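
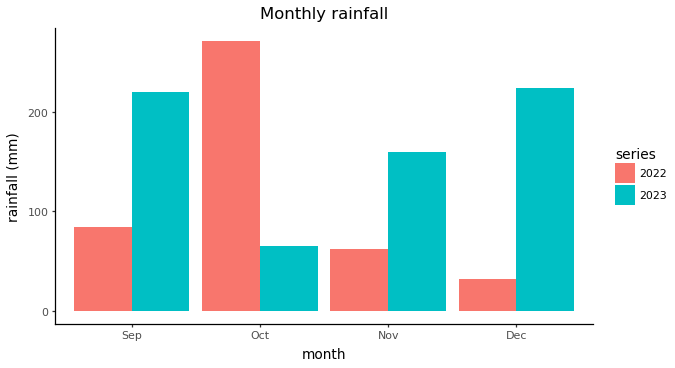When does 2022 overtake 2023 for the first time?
Oct

Sep: 2022 ≈ 75 vs 2023 ≈ 225 (not yet); Oct: 2022 ≈ 275 vs 2023 ≈ 75 (first crossover).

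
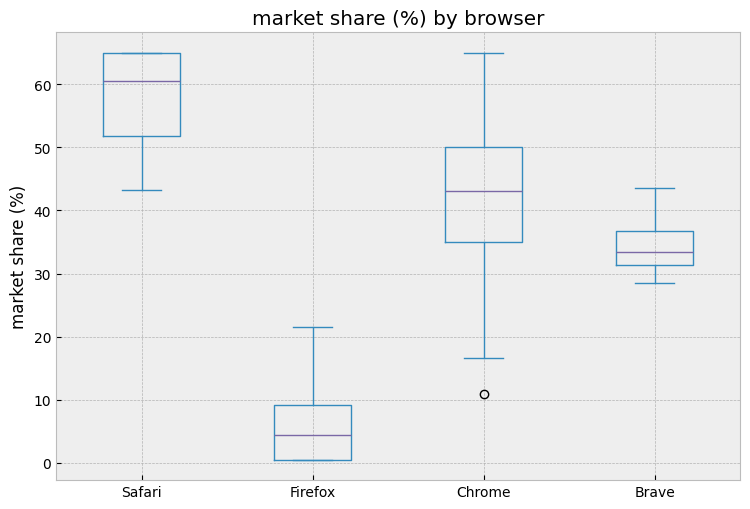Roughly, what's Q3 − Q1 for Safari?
≈ 15

Q3 ≈ 65, Q1 ≈ 50; IQR ≈ 15.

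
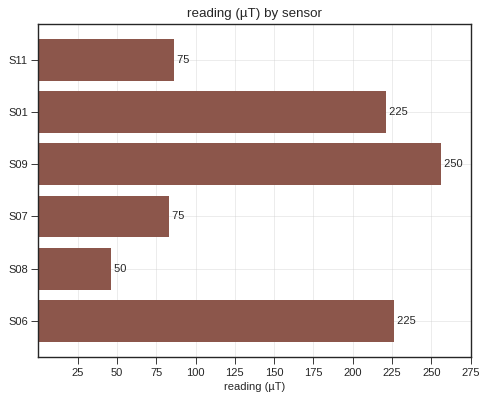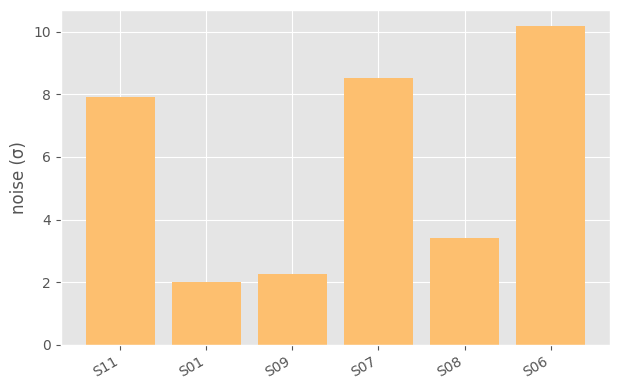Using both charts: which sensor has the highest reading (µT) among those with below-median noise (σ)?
S09

Chart 2 median noise (σ) ≈ 6; below-median sensors: S01, S09, S08. Among those, S09 has the highest reading (µT) (≈ 250).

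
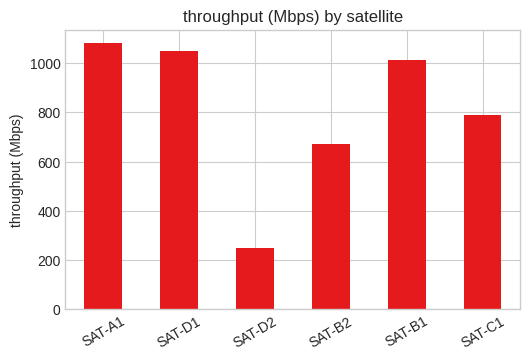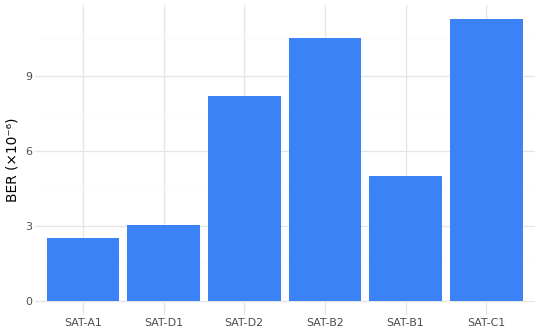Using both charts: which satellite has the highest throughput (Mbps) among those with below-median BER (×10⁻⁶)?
Chart 2 median BER (×10⁻⁶) ≈ 6; below-median satellites: SAT-A1, SAT-D1, SAT-B1. Among those, SAT-A1 has the highest throughput (Mbps) (≈ 1100).

SAT-A1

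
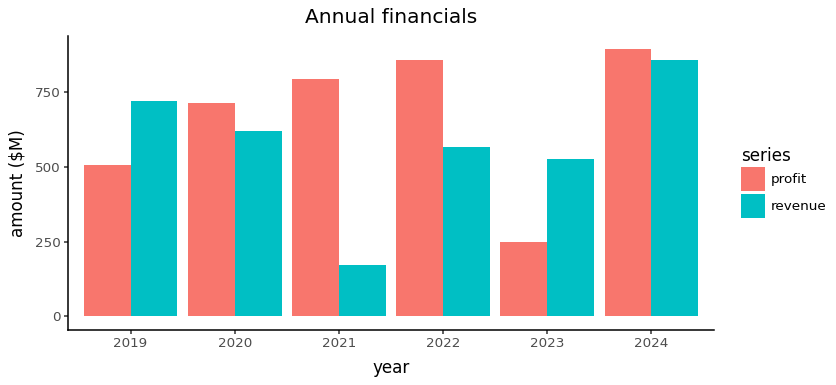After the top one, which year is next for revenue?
Top 3 for revenue: 2024 ≈ 900, 2019 ≈ 700, 2020 ≈ 600.

2019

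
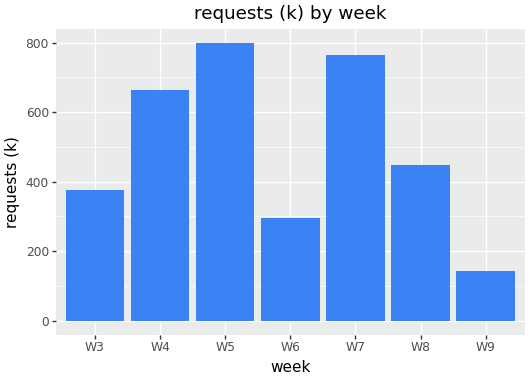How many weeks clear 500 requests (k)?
3

Above 500: W4, W5, W7.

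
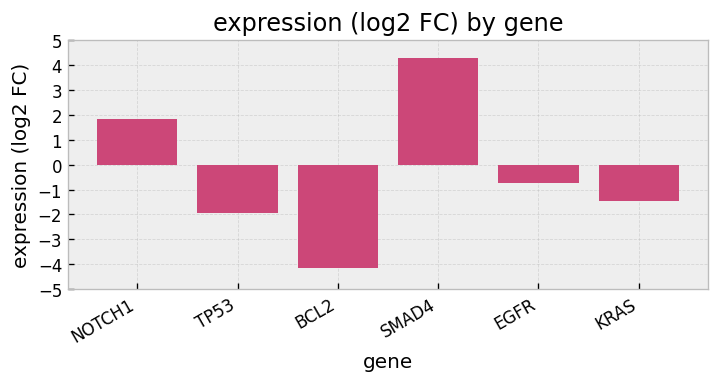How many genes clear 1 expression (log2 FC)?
Above 1: NOTCH1, SMAD4.

2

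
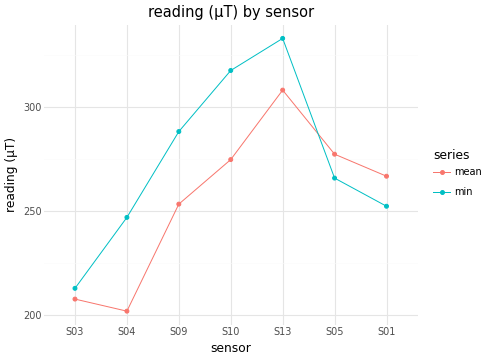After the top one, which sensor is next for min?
S10

Top 3 for min: S13 ≈ 340, S10 ≈ 320, S09 ≈ 280.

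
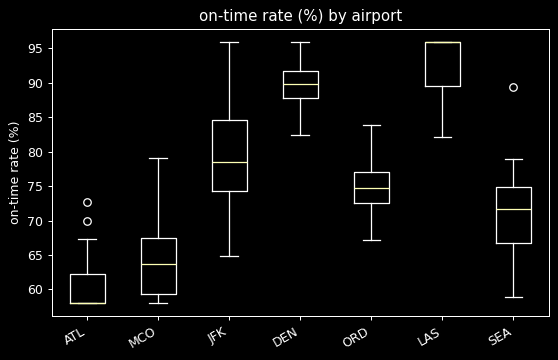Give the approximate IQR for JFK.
Q3 ≈ 85, Q1 ≈ 75; IQR ≈ 10.

≈ 10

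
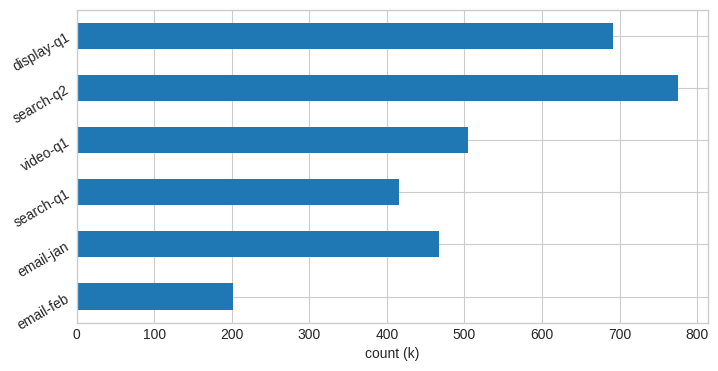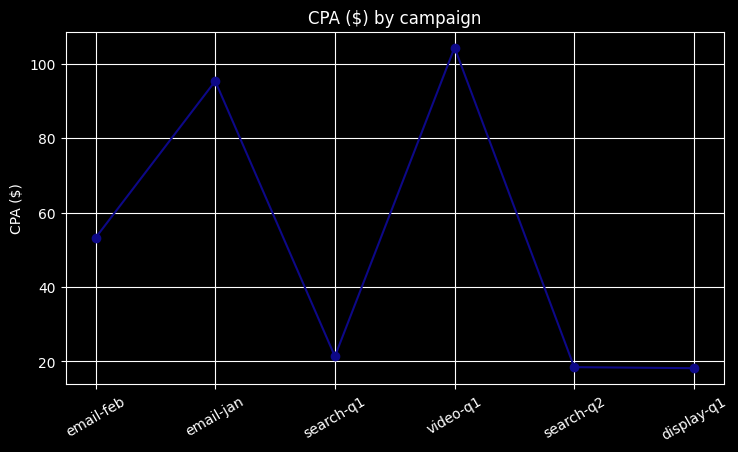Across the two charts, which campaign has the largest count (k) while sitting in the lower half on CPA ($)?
search-q2

Chart 2 median CPA ($) ≈ 40; below-median campaigns: search-q1, search-q2, display-q1. Among those, search-q2 has the highest count (k) (≈ 800).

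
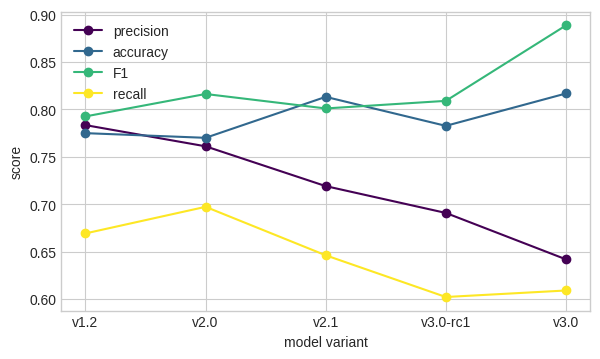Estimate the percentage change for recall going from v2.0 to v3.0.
v2.0 ≈ 0.70, v3.0 ≈ 0.60; (0.60 − 0.70) / 0.70 ≈ -14.3%.

≈ -14.3%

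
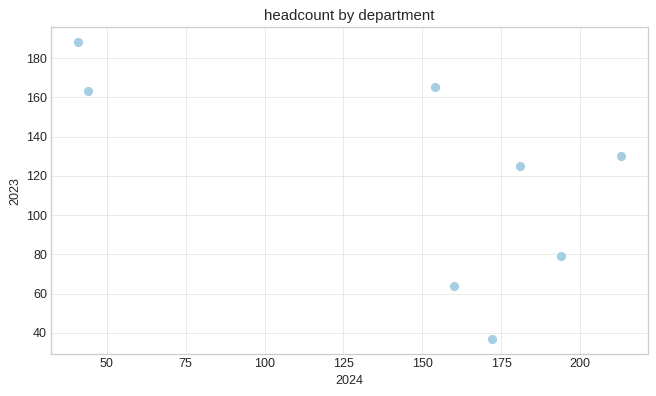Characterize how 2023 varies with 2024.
negative, moderate

Points are negatively correlated; moderate (|r| ≈ 0.6).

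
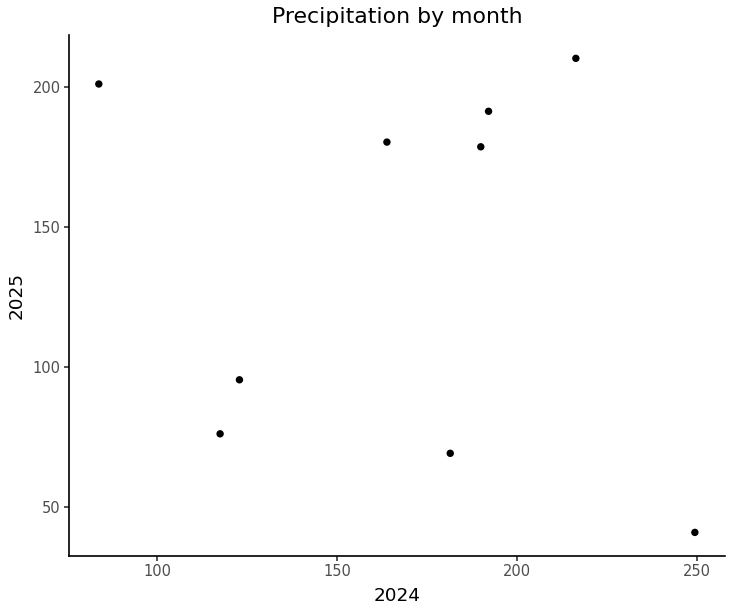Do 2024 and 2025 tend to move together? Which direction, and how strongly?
no clear correlation

Points are roughly uncorrelated; weak (|r| ≈ 0.1).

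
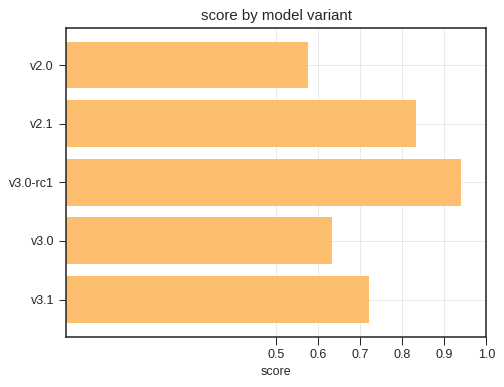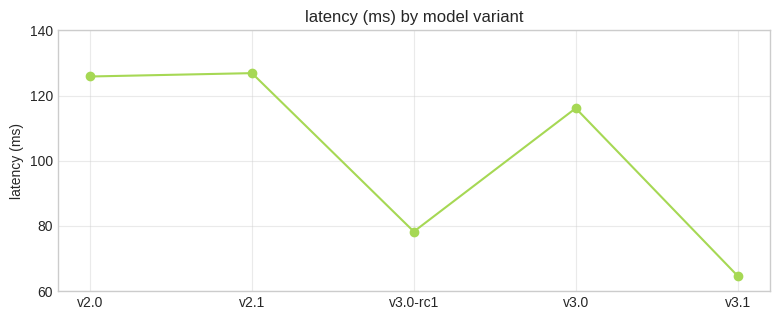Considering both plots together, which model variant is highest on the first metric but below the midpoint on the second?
v3.0-rc1

Chart 2 median latency (ms) ≈ 120; below-median model variants: v3.0-rc1, v3.1. Among those, v3.0-rc1 has the highest score (≈ 0.9).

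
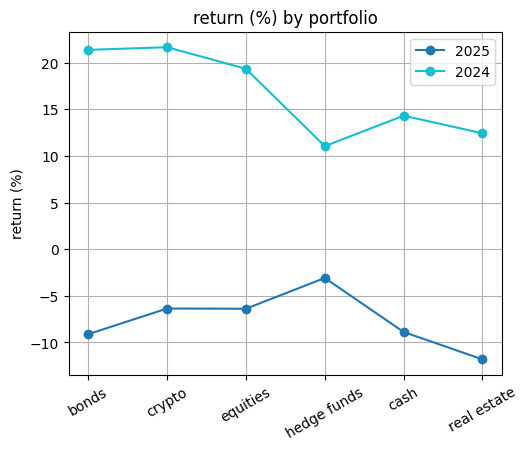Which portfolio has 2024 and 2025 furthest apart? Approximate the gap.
bonds: 2024 ≈ 20, 2025 ≈ -10 → gap ≈ 30. Next-largest (crypto) is only ≈ 25.

bonds, ≈ 30 %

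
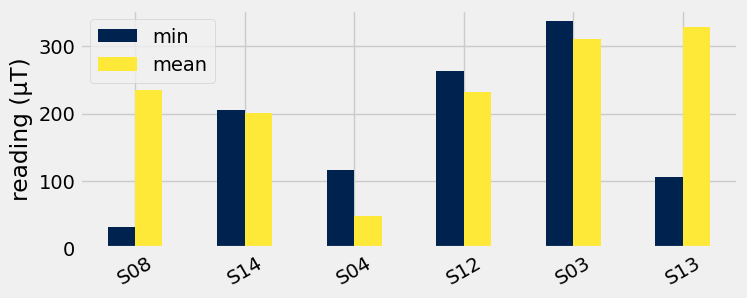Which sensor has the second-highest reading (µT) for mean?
Top 3 for mean: S13 ≈ 350, S03 ≈ 300, S08 ≈ 250.

S03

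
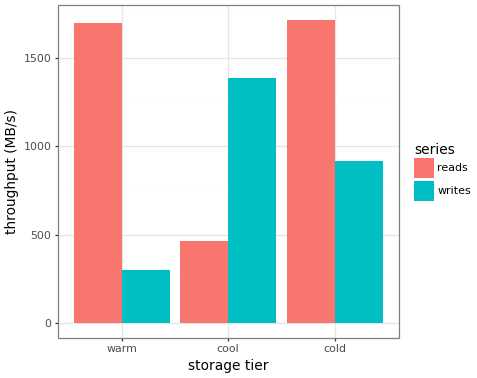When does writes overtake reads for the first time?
warm: writes ≈ 400 vs reads ≈ 1600 (not yet); cool: writes ≈ 1400 vs reads ≈ 400 (first crossover).

cool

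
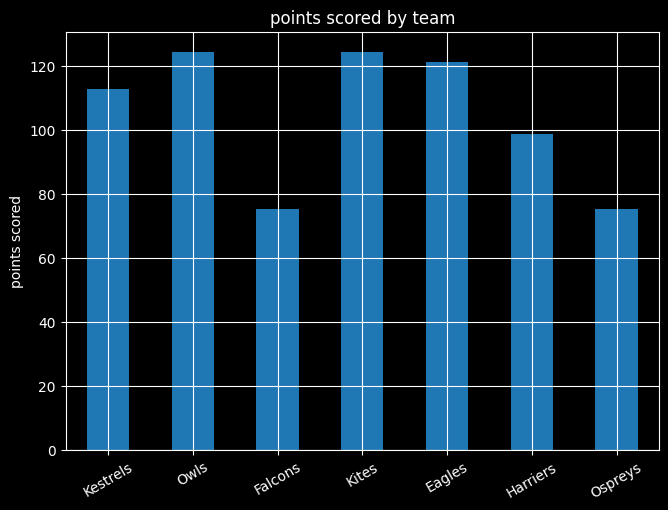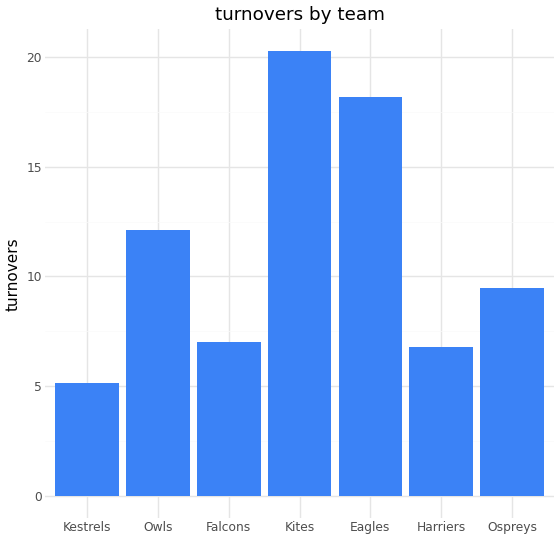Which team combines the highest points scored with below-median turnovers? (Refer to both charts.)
Kestrels

Chart 2 median turnovers ≈ 10; below-median teams: Kestrels, Falcons, Harriers. Among those, Kestrels has the highest points scored (≈ 120).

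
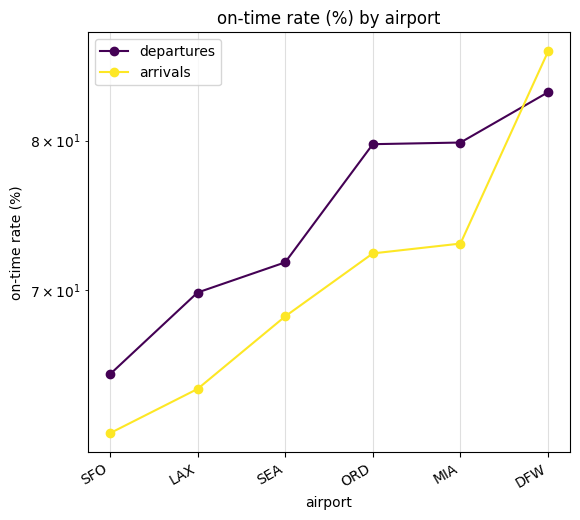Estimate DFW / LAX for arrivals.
≈ 1.31×

DFW ≈ 85, LAX ≈ 65; 85/65 ≈ 1.31.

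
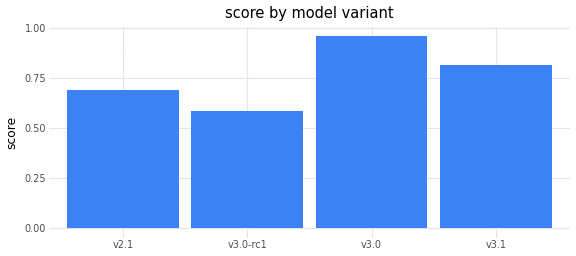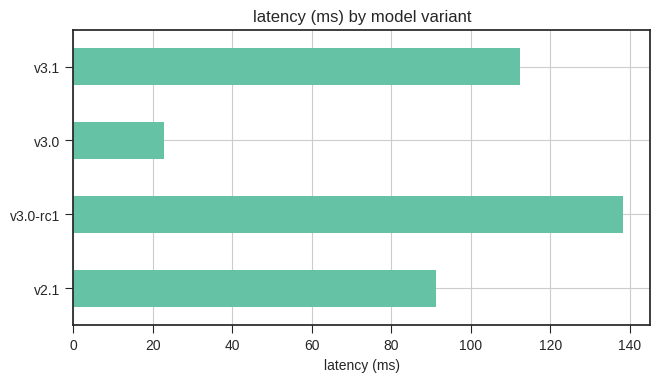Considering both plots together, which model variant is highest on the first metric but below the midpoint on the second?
Chart 2 median latency (ms) ≈ 100; below-median model variants: v2.1, v3.0. Among those, v3.0 has the highest score (≈ 1).

v3.0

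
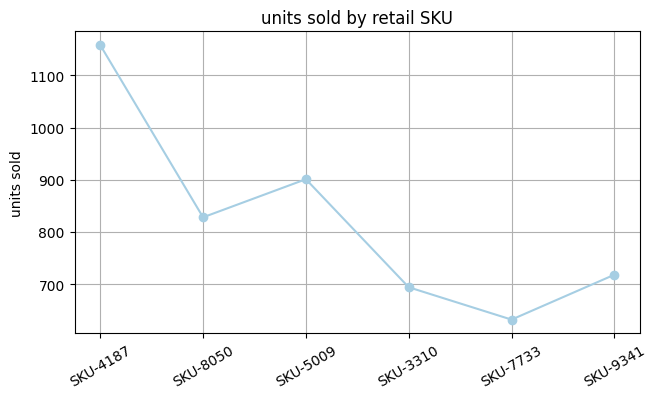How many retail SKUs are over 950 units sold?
1

Above 950: SKU-4187.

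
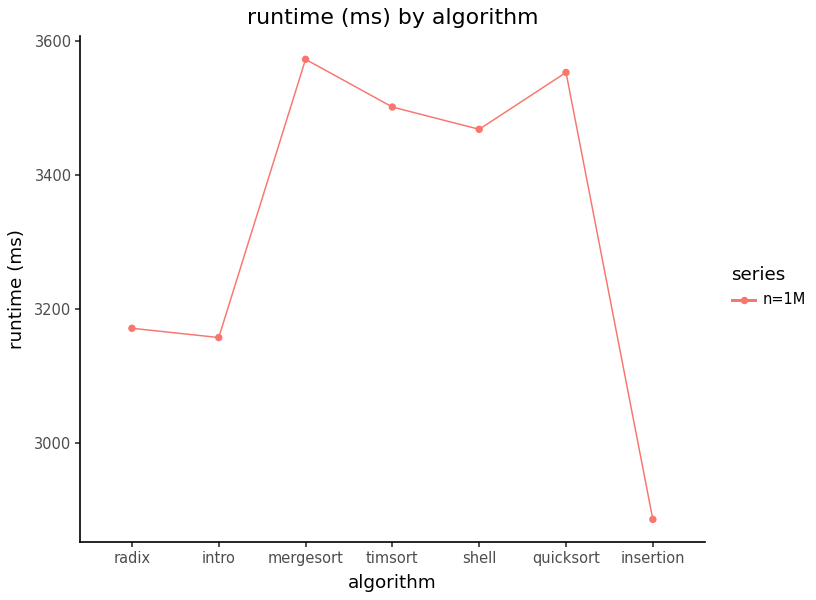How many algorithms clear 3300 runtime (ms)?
Above 3300: mergesort, timsort, shell, quicksort.

4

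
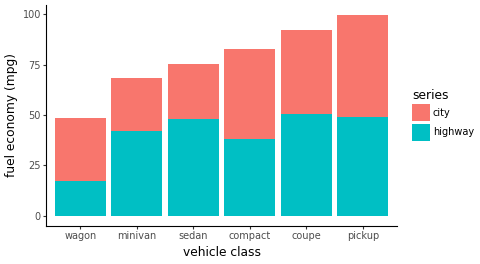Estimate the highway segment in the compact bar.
≈ 40

highway top ≈ 40, bottom ≈ 0; segment ≈ 40.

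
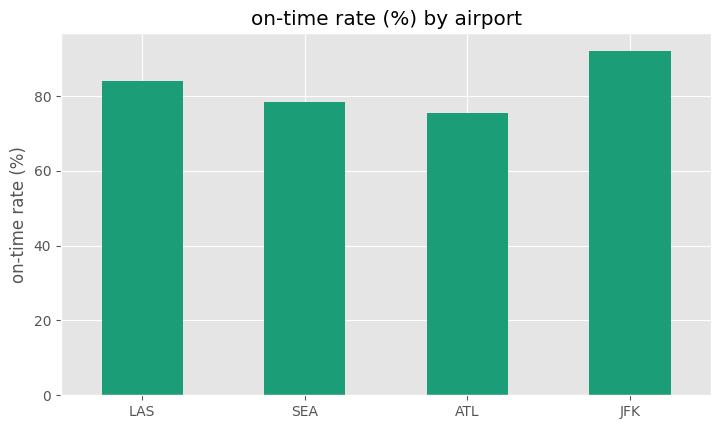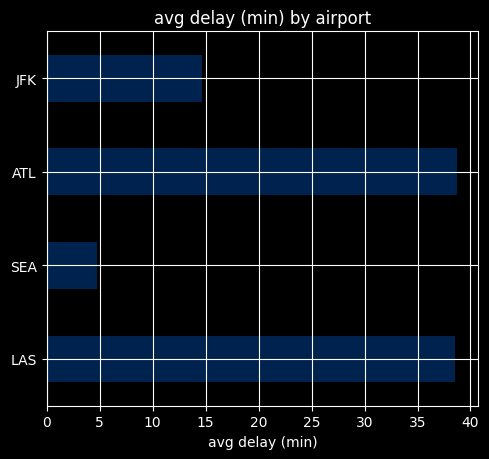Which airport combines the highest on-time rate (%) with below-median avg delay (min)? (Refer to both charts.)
JFK

Chart 2 median avg delay (min) ≈ 25; below-median airports: SEA, JFK. Among those, JFK has the highest on-time rate (%) (≈ 90).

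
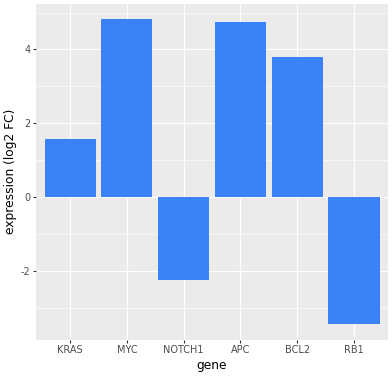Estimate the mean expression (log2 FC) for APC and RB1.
≈ 1

(5 + -3) / 2 ≈ 1.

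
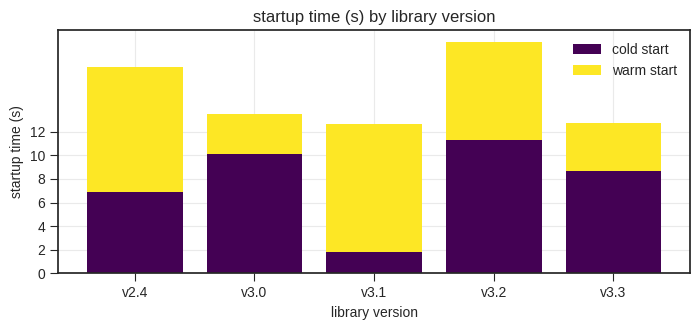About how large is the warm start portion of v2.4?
warm start top ≈ 18, bottom ≈ 6; segment ≈ 12.

≈ 12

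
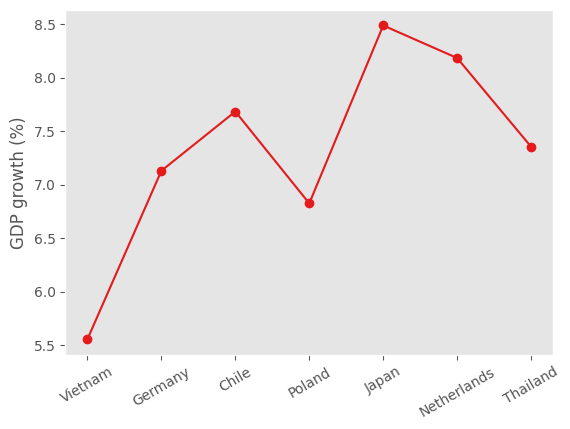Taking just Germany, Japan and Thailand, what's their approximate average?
≈ 7.67

(7.0 + 8.5 + 7.5) / 3 ≈ 7.67.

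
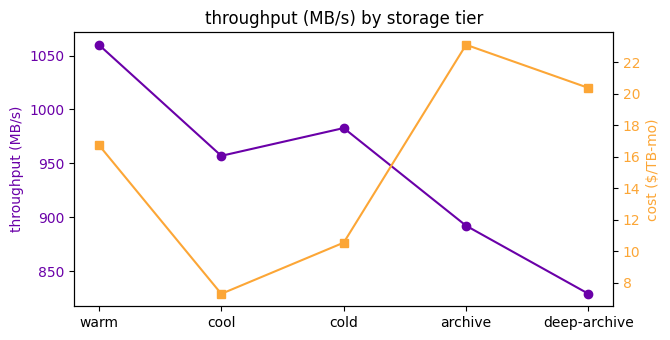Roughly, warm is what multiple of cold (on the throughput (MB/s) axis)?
≈ 1.08×

warm ≈ 1060, cold ≈ 980; 1060/980 ≈ 1.08.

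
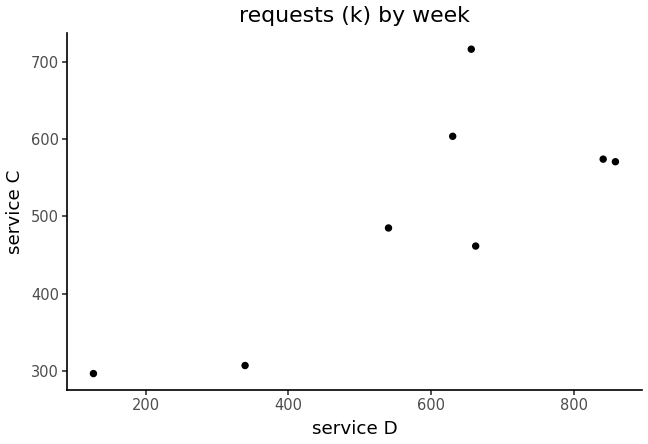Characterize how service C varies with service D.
positive, strong

Points are positively correlated; strong (|r| ≈ 0.8).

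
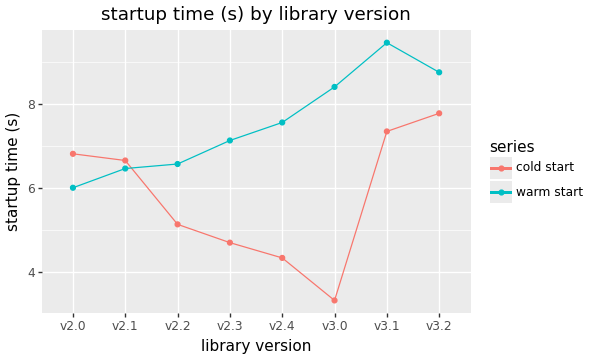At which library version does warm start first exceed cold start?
v2.2

v2.1: warm start ≈ 6 vs cold start ≈ 7 (not yet); v2.2: warm start ≈ 7 vs cold start ≈ 5 (first crossover).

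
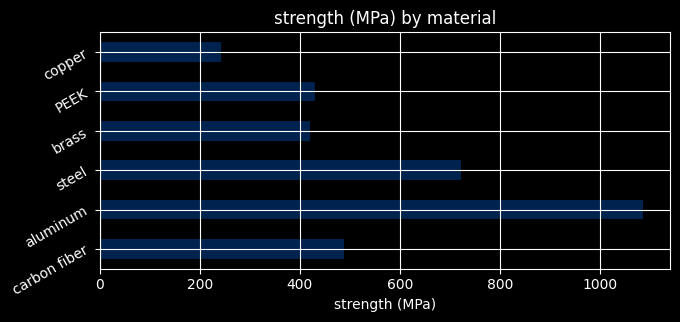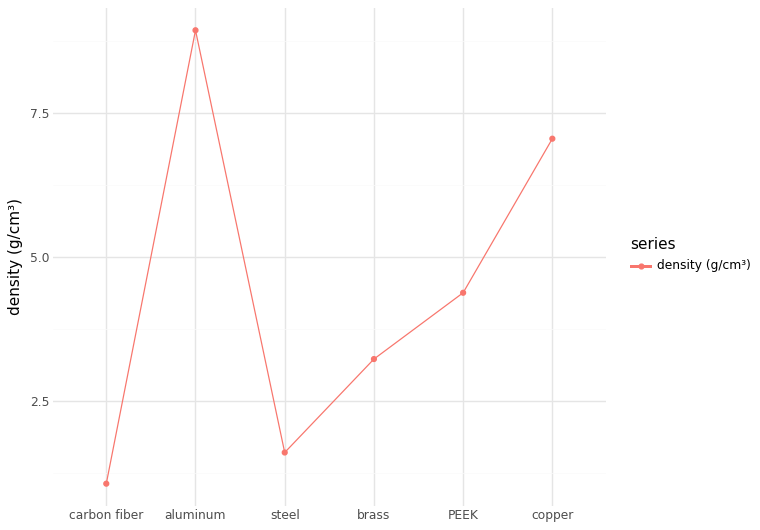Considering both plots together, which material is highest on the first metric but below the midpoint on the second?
steel

Chart 2 median density (g/cm³) ≈ 4; below-median materials: carbon fiber, steel, brass. Among those, steel has the highest strength (MPa) (≈ 700).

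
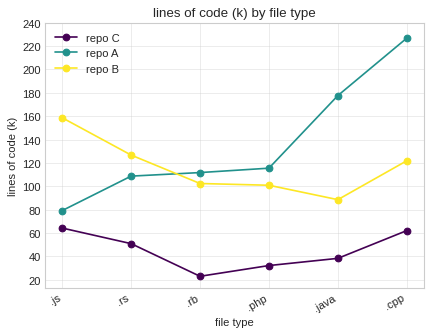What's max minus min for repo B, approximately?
Max .js ≈ 160, min .java ≈ 80; range ≈ 80.

≈ 80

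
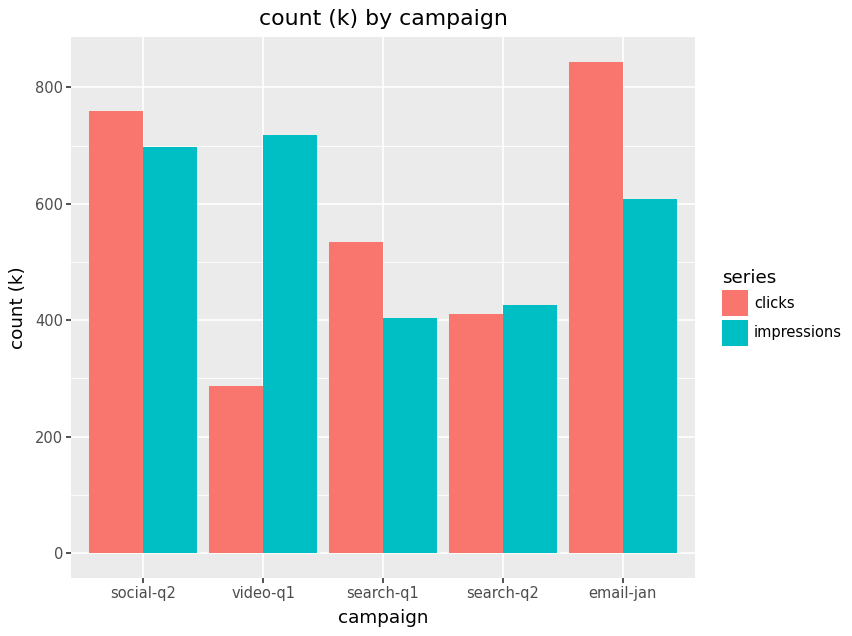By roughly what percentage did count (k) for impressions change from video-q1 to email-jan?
video-q1 ≈ 700, email-jan ≈ 600; (600 − 700) / 700 ≈ -14.3%.

≈ -14.3%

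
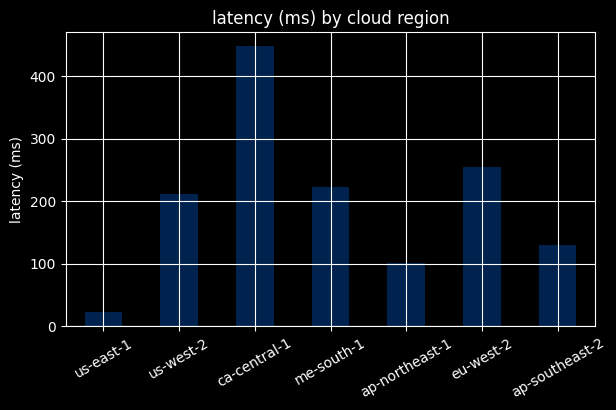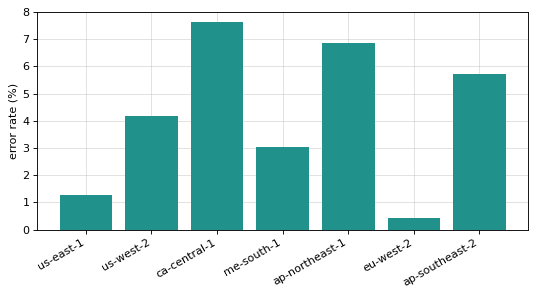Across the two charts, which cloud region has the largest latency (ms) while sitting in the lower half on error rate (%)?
eu-west-2

Chart 2 median error rate (%) ≈ 4; below-median cloud regions: us-east-1, me-south-1, eu-west-2. Among those, eu-west-2 has the highest latency (ms) (≈ 250).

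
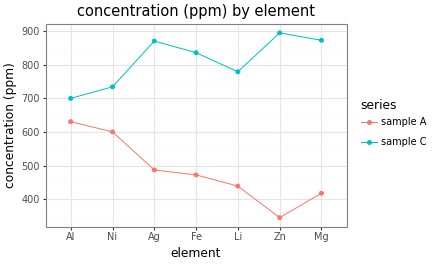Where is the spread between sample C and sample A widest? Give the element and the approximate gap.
Zn: sample C ≈ 900, sample A ≈ 350 → gap ≈ 550. Next-largest (Mg) is only ≈ 450.

Zn, ≈ 550 ppm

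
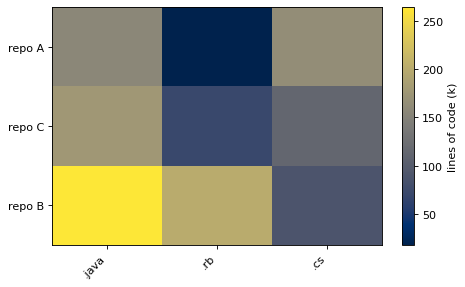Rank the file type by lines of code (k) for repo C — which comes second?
.cs

Top 3 for repo C: .java ≈ 175, .cs ≈ 125, .rb ≈ 75.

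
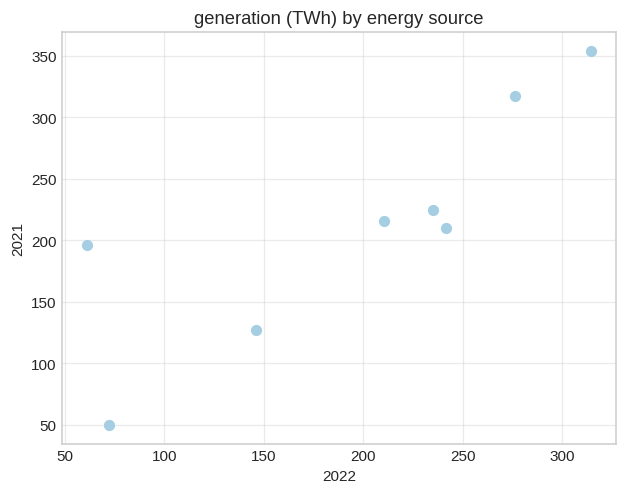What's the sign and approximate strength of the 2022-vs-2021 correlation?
Points are positively correlated; strong (|r| ≈ 0.8).

positive, strong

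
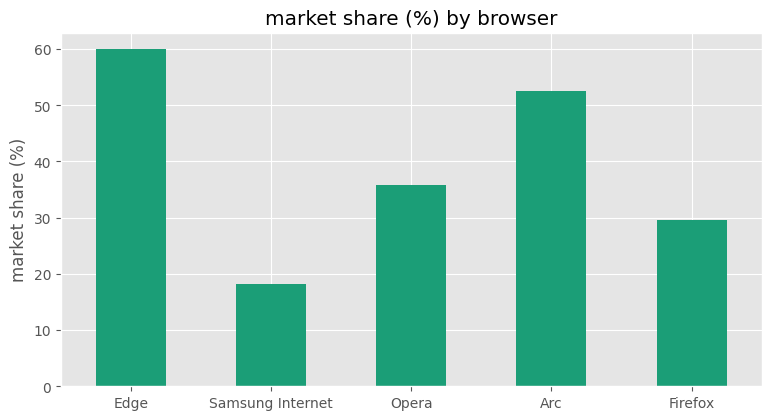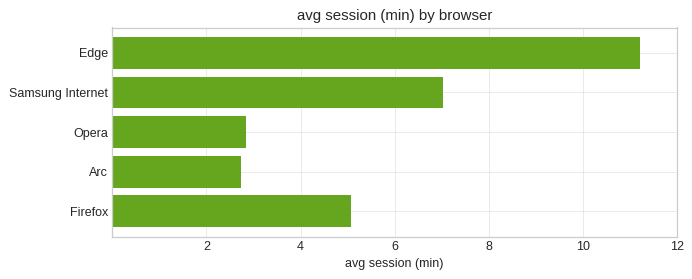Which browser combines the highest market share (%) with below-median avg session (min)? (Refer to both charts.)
Arc

Chart 2 median avg session (min) ≈ 6; below-median browsers: Opera, Arc. Among those, Arc has the highest market share (%) (≈ 50).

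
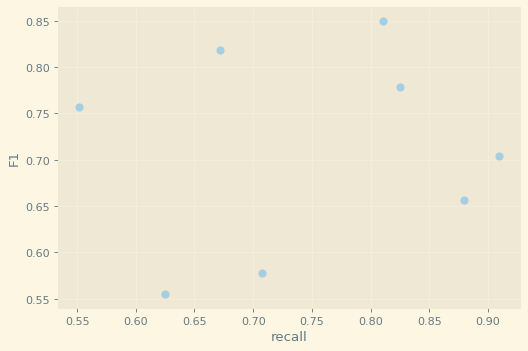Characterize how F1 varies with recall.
no clear correlation

Points are roughly uncorrelated; weak (|r| ≈ 0.1).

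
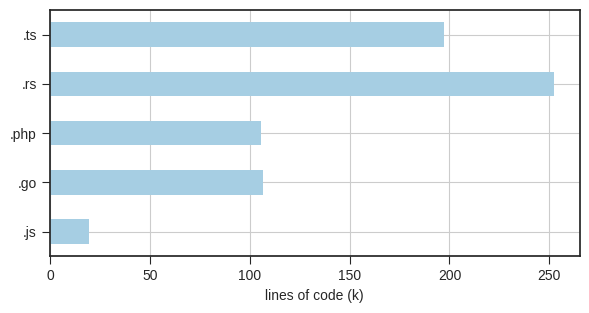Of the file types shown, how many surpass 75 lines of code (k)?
4

Above 75: .go, .php, .rs, .ts.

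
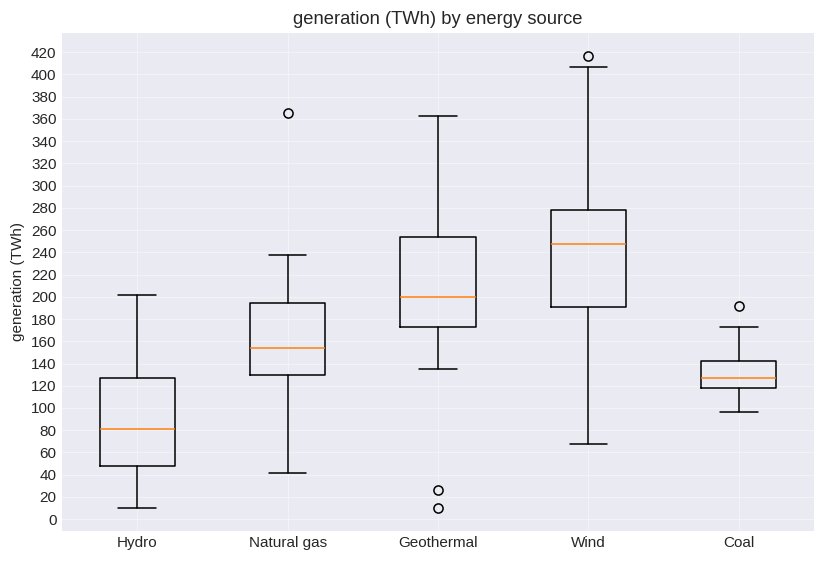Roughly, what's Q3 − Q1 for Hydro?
≈ 80

Q3 ≈ 120, Q1 ≈ 40; IQR ≈ 80.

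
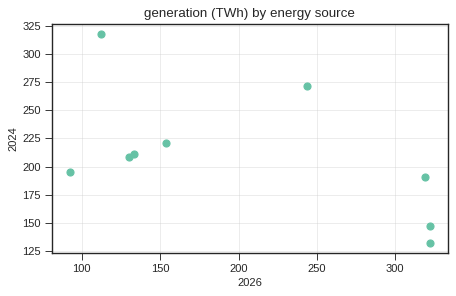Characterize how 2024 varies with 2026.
negative, moderate

Points are negatively correlated; moderate (|r| ≈ 0.6).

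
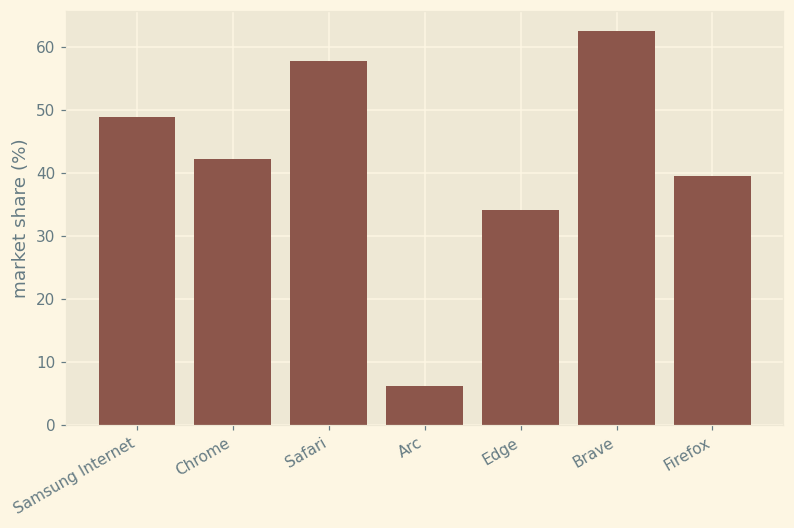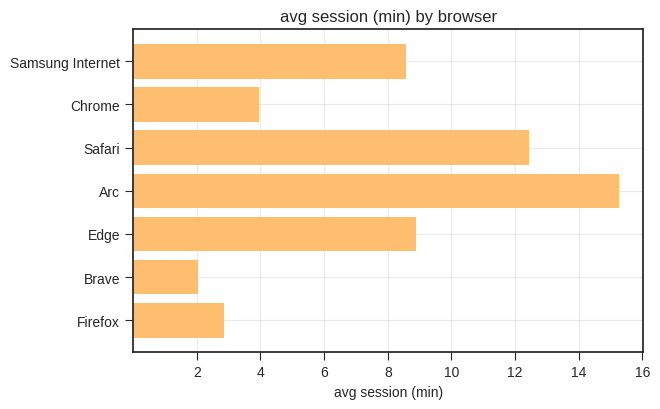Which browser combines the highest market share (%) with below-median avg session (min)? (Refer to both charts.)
Chart 2 median avg session (min) ≈ 8; below-median browsers: Chrome, Brave, Firefox. Among those, Brave has the highest market share (%) (≈ 60).

Brave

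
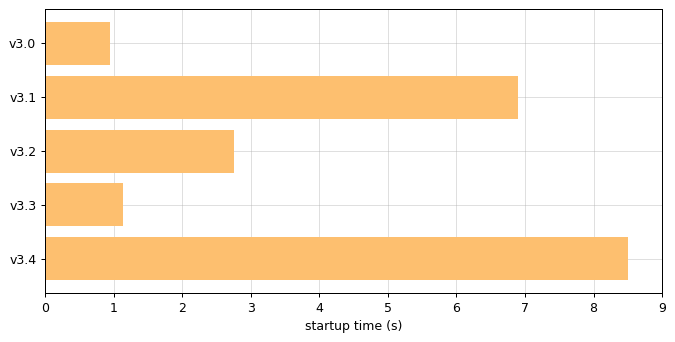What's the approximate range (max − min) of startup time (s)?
Max v3.4 ≈ 9, min v3.0 ≈ 1; range ≈ 8.

≈ 8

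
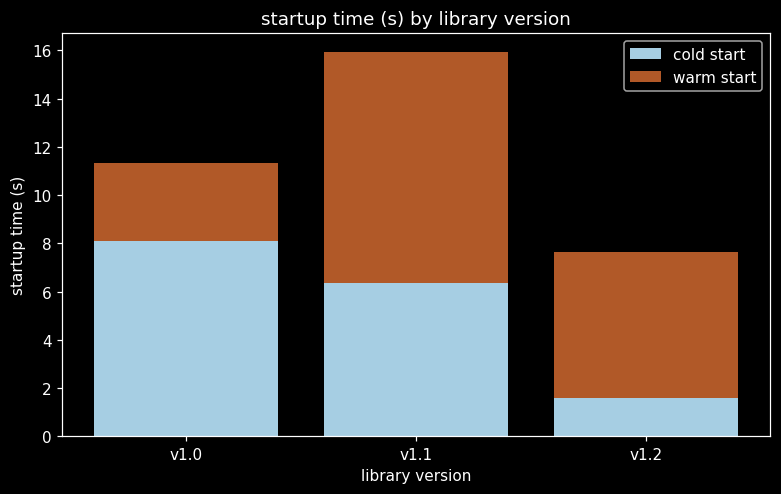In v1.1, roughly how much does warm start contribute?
≈ 10

warm start top ≈ 16, bottom ≈ 6; segment ≈ 10.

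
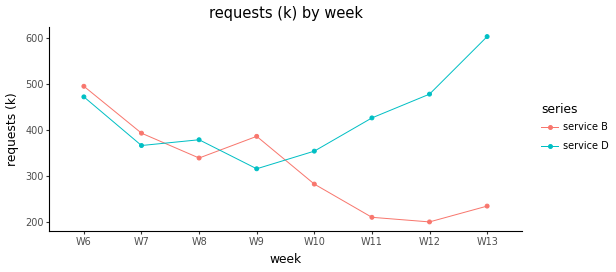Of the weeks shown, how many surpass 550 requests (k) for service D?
Above 550: W13.

1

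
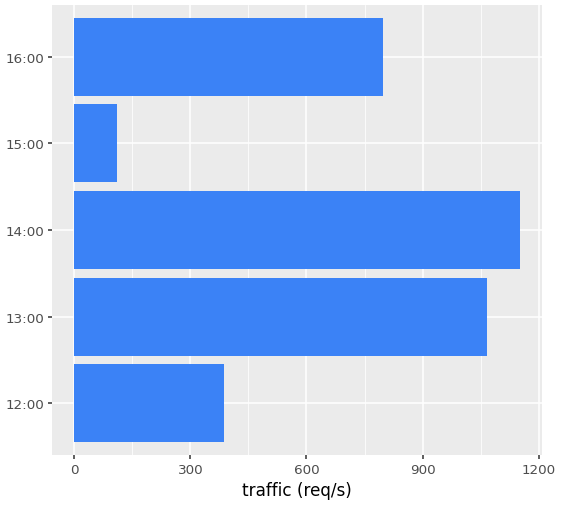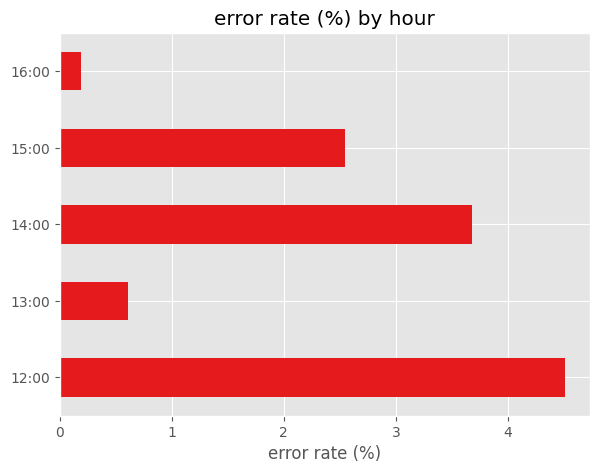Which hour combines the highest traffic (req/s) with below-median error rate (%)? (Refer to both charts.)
Chart 2 median error rate (%) ≈ 2.5; below-median hours: 13:00, 16:00. Among those, 13:00 has the highest traffic (req/s) (≈ 1000).

13:00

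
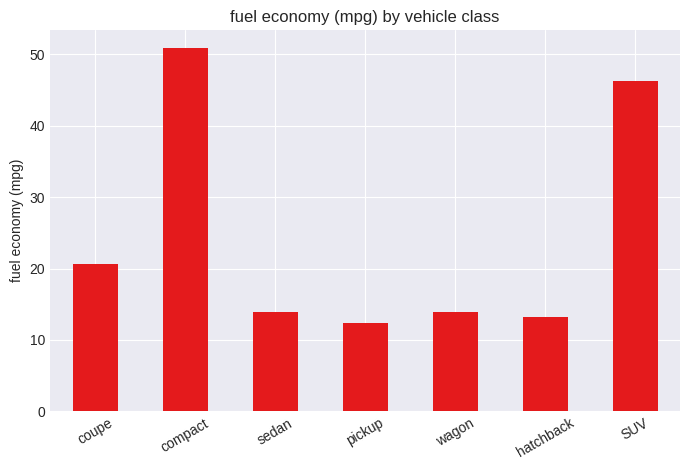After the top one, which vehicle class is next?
Top 3: compact ≈ 50, SUV ≈ 45, coupe ≈ 20.

SUV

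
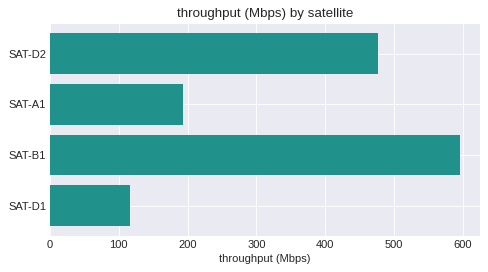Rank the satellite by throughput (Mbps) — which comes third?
SAT-A1

Top 4: SAT-B1 ≈ 600, SAT-D2 ≈ 500, SAT-A1 ≈ 200, SAT-D1 ≈ 100.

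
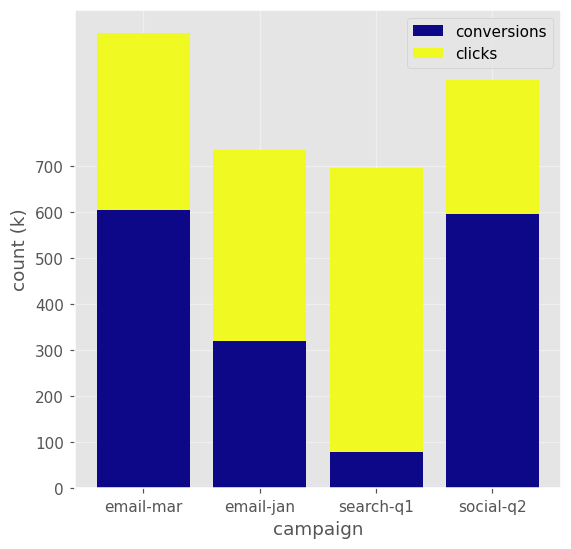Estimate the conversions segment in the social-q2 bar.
conversions top ≈ 600, bottom ≈ 0; segment ≈ 600.

≈ 600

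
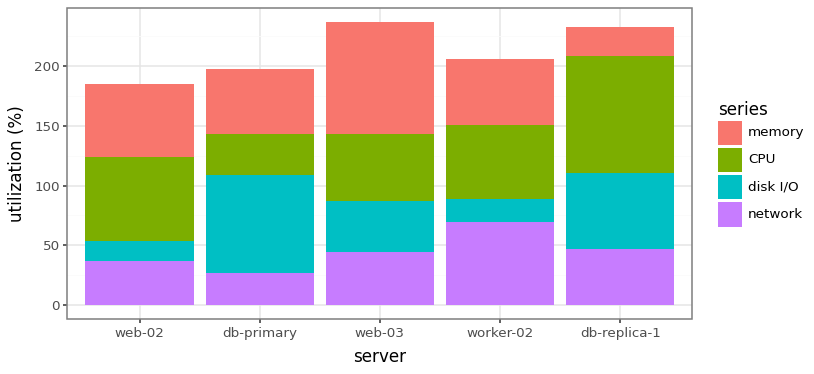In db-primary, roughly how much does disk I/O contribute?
disk I/O top ≈ 100, bottom ≈ 20; segment ≈ 80.

≈ 80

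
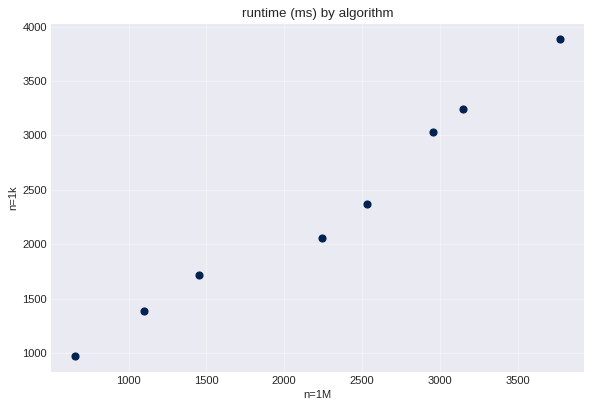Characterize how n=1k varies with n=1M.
positive, strong

Points are positively correlated; strong (|r| ≈ 1.0).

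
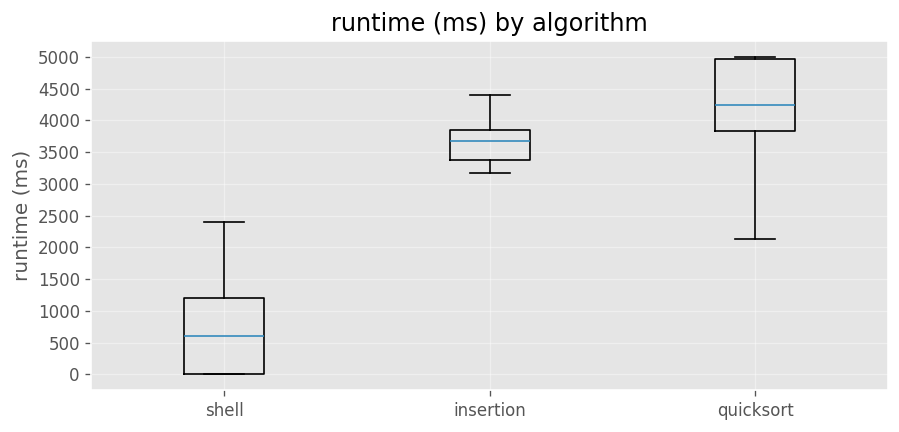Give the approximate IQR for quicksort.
≈ 1000

Q3 ≈ 5000, Q1 ≈ 4000; IQR ≈ 1000.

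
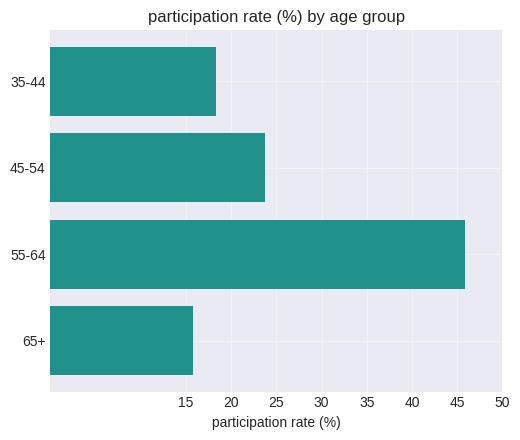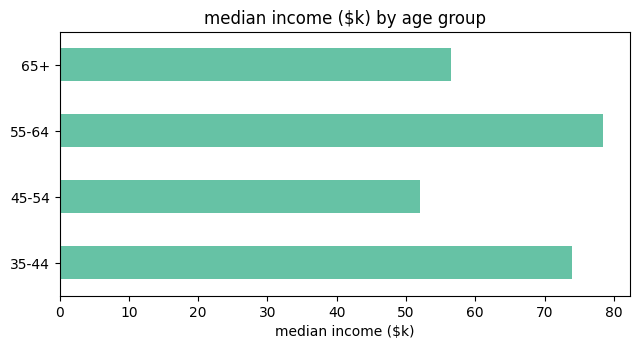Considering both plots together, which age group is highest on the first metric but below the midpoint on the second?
Chart 2 median median income ($k) ≈ 70; below-median age groups: 45-54, 65+. Among those, 45-54 has the highest participation rate (%) (≈ 25).

45-54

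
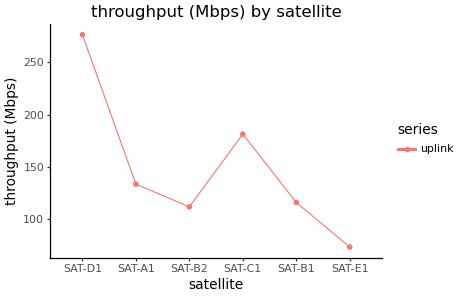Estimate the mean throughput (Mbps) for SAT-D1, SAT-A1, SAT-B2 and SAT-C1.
(280 + 140 + 120 + 180) / 4 ≈ 180.

≈ 180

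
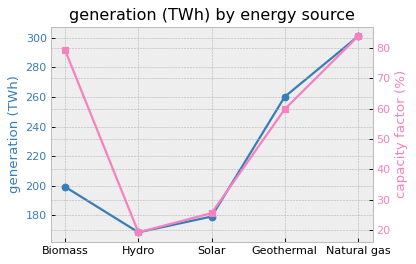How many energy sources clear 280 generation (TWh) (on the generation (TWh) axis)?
1

Above 280: Natural gas.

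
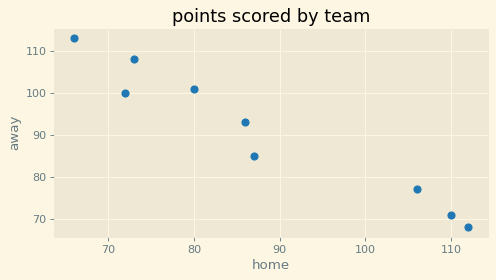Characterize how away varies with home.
Points are negatively correlated; strong (|r| ≈ 1.0).

negative, strong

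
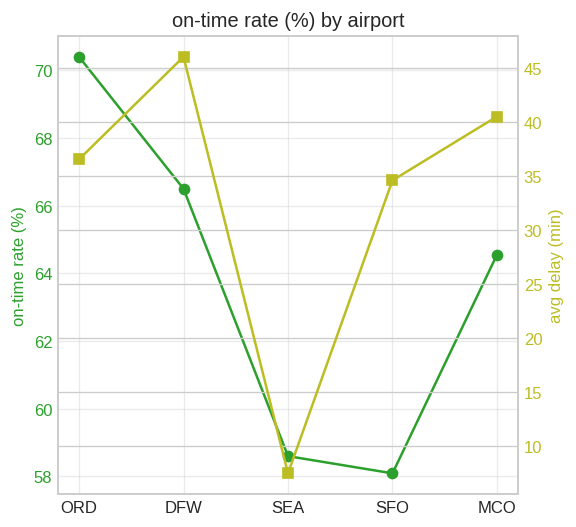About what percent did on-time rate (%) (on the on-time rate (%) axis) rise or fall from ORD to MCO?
≈ -8.6%

ORD ≈ 70, MCO ≈ 64; (64 − 70) / 70 ≈ -8.6%.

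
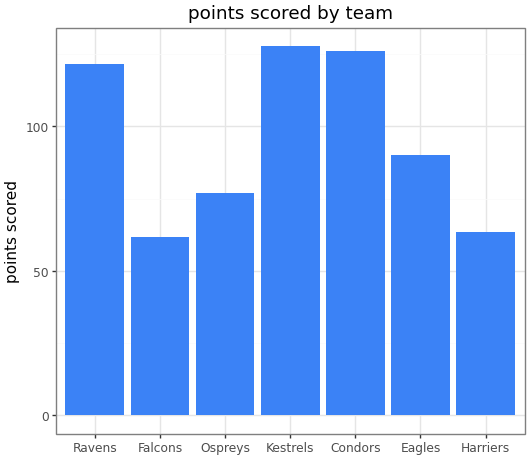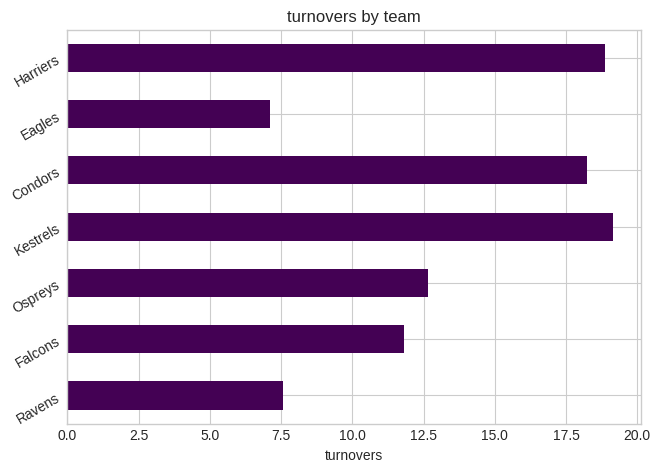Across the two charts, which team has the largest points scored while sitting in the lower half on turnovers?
Chart 2 median turnovers ≈ 12; below-median teams: Ravens, Falcons, Eagles. Among those, Ravens has the highest points scored (≈ 120).

Ravens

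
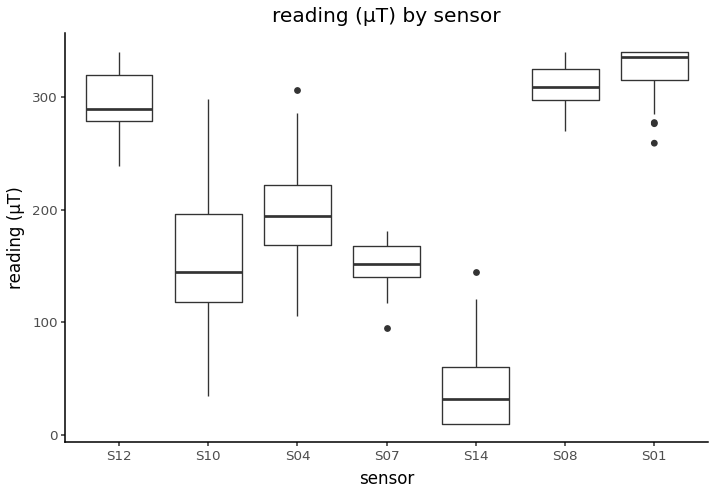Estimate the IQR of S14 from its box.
≈ 50

Q3 ≈ 50, Q1 ≈ 0; IQR ≈ 50.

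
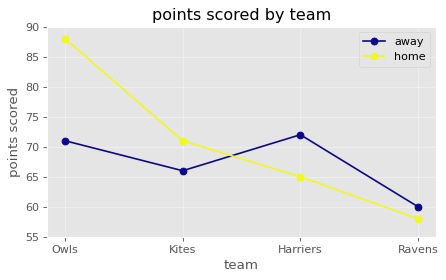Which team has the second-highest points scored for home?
Kites

Top 3 for home: Owls ≈ 90, Kites ≈ 70, Harriers ≈ 65.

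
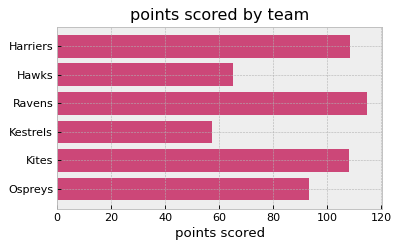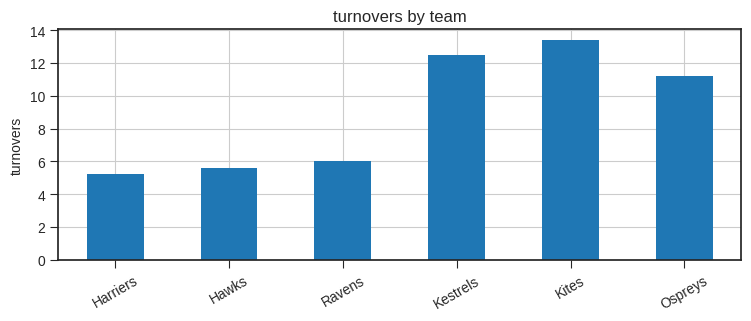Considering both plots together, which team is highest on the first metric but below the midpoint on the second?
Chart 2 median turnovers ≈ 8; below-median teams: Harriers, Hawks, Ravens. Among those, Ravens has the highest points scored (≈ 120).

Ravens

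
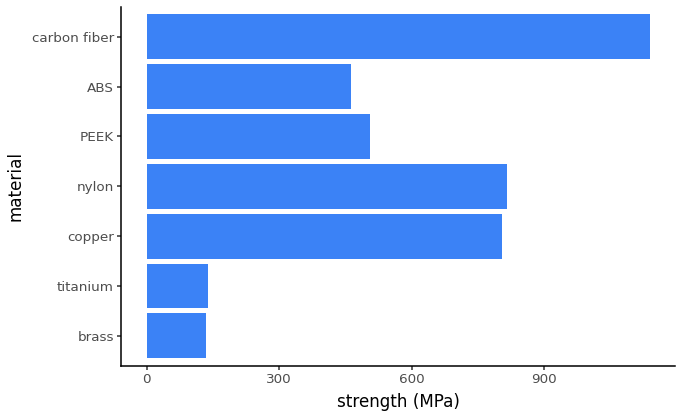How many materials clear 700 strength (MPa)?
Above 700: copper, nylon, carbon fiber.

3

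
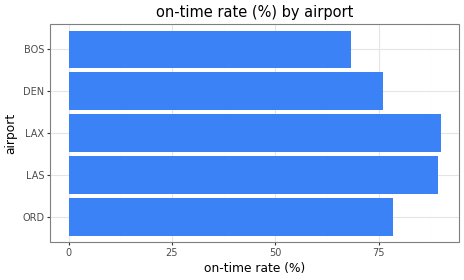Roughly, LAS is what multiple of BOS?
LAS ≈ 90, BOS ≈ 70; 90/70 ≈ 1.29.

≈ 1.29×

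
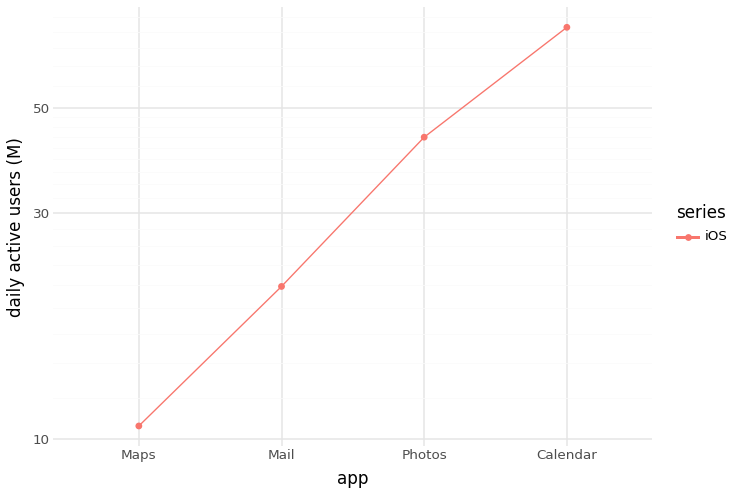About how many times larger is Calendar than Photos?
Calendar ≈ 70, Photos ≈ 40; 70/40 ≈ 1.75.

≈ 1.75×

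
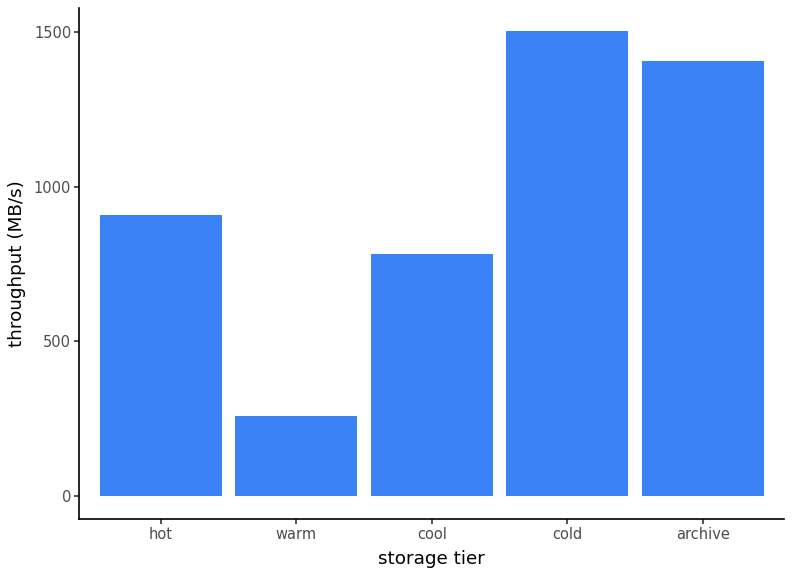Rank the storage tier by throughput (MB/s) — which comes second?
Top 3: cold ≈ 1600, archive ≈ 1400, hot ≈ 1000.

archive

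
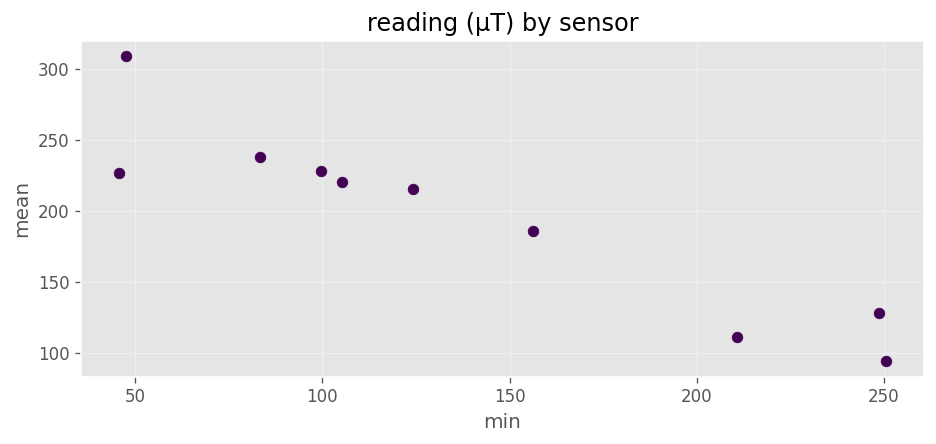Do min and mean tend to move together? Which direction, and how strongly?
negative, strong

Points are negatively correlated; strong (|r| ≈ 0.9).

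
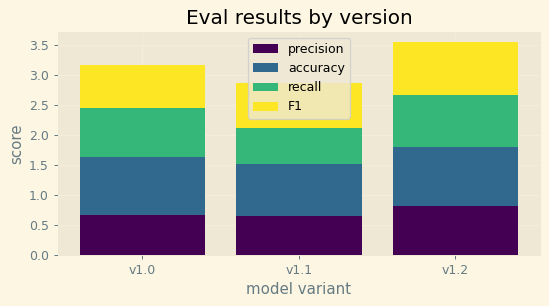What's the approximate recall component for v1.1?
recall top ≈ 2.0, bottom ≈ 1.5; segment ≈ 0.5.

≈ 0.5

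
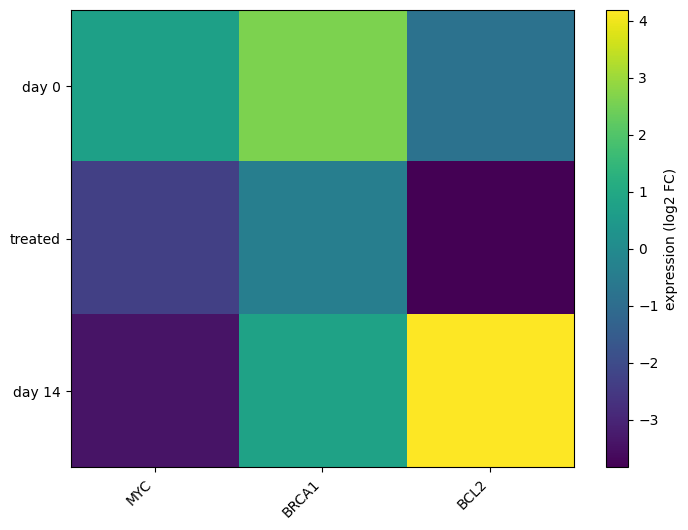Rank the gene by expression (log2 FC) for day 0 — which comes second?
MYC

Top 3 for day 0: BRCA1 ≈ 3, MYC ≈ 1, BCL2 ≈ -1.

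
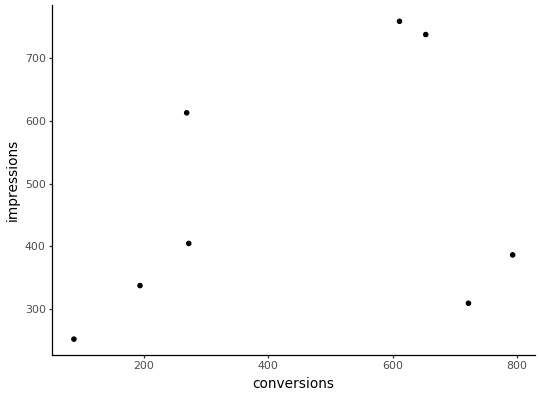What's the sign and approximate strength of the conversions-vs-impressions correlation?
positive, weak

Points are positively correlated; weak (|r| ≈ 0.3).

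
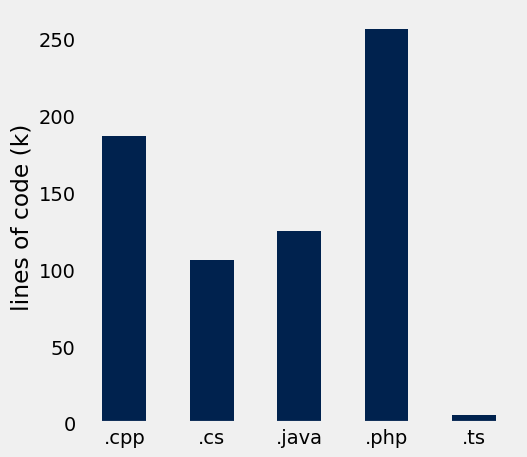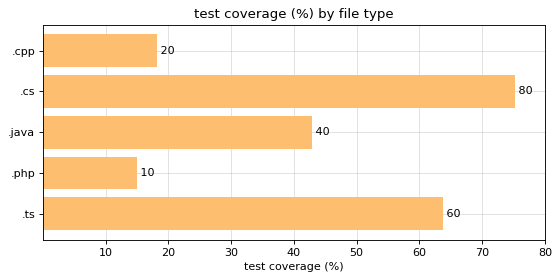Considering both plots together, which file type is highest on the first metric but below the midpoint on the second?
Chart 2 median test coverage (%) ≈ 40; below-median file types: .cpp, .php. Among those, .php has the highest lines of code (k) (≈ 250).

.php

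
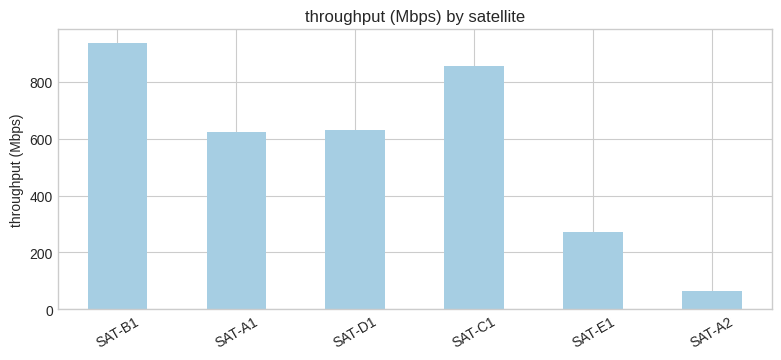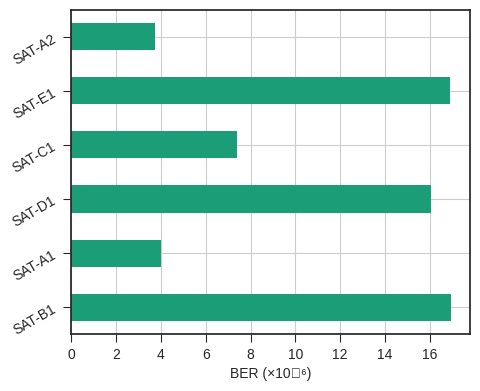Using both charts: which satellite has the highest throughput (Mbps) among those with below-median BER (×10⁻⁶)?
Chart 2 median BER (×10⁻⁶) ≈ 12; below-median satellites: SAT-A1, SAT-C1, SAT-A2. Among those, SAT-C1 has the highest throughput (Mbps) (≈ 900).

SAT-C1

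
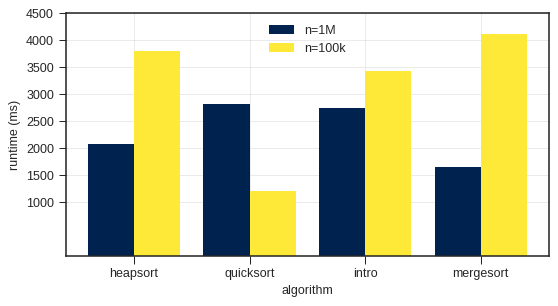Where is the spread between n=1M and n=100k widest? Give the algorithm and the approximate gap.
mergesort, ≈ 2500 ms

mergesort: n=1M ≈ 1500, n=100k ≈ 4000 → gap ≈ 2500. Next-largest (heapsort) is only ≈ 2000.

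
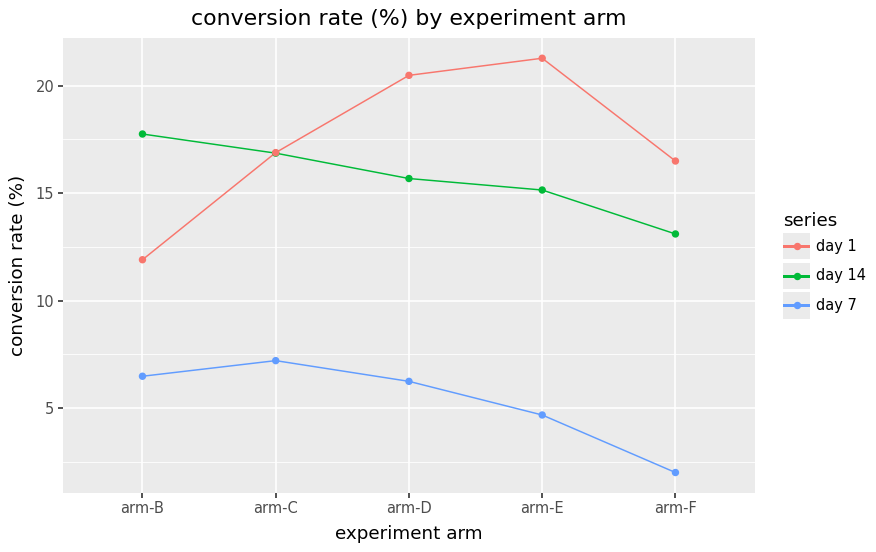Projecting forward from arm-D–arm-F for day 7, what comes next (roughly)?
Last three: 6, 4, 2 → slope ≈ -2/step → next ≈ 0.

≈ 0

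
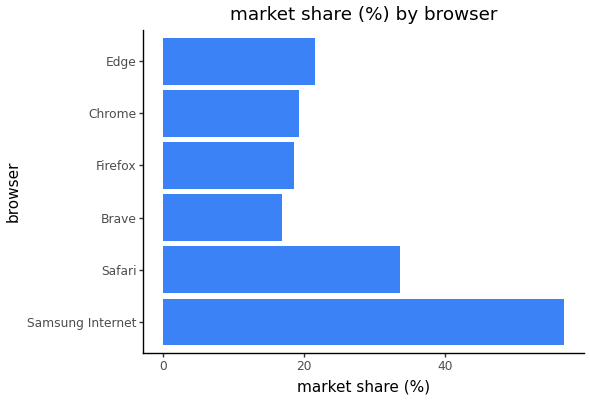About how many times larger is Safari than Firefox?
≈ 1.75×

Safari ≈ 35, Firefox ≈ 20; 35/20 ≈ 1.75.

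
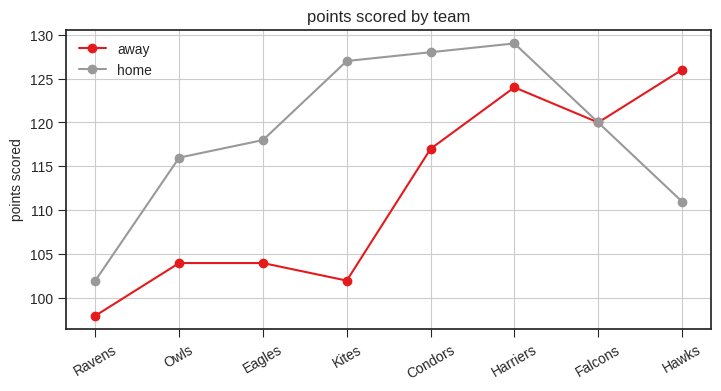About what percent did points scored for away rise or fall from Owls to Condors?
≈ +9.5%

Owls ≈ 105, Condors ≈ 115; (115 − 105) / 105 ≈ +9.5%.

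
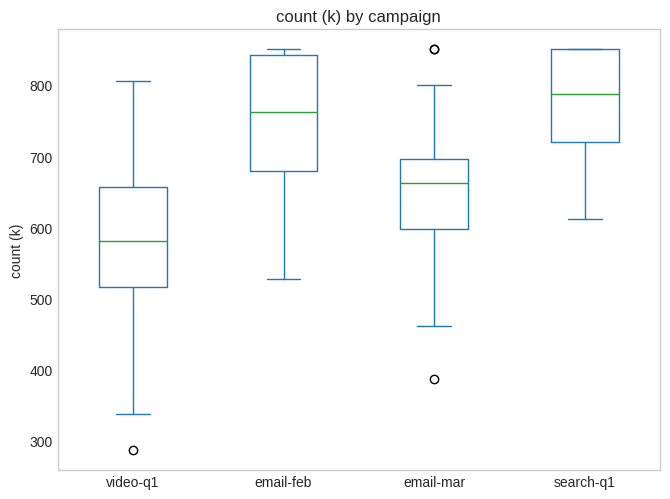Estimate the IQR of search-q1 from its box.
Q3 ≈ 840, Q1 ≈ 720; IQR ≈ 120.

≈ 120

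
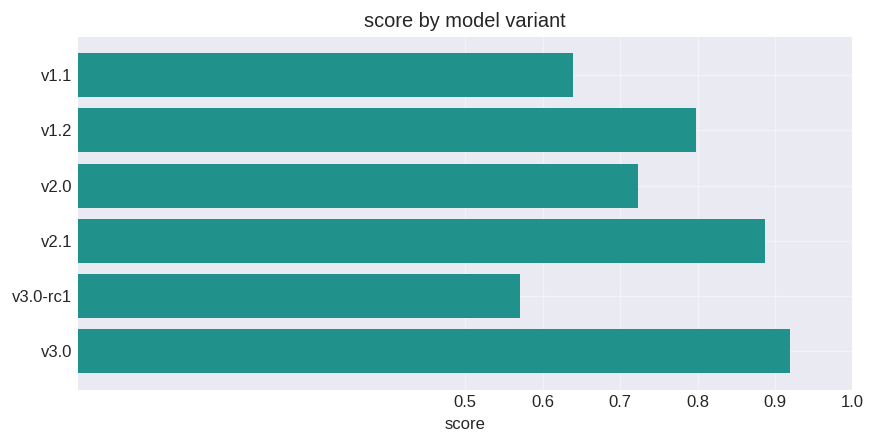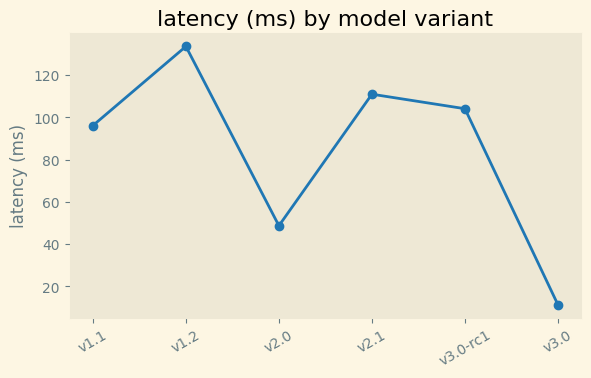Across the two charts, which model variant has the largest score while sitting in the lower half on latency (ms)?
v3.0

Chart 2 median latency (ms) ≈ 100; below-median model variants: v1.1, v2.0, v3.0. Among those, v3.0 has the highest score (≈ 0.9).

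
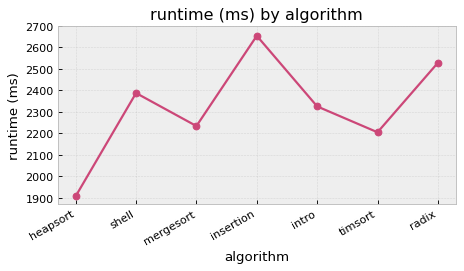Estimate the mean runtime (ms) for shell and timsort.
≈ 2300

(2400 + 2200) / 2 ≈ 2300.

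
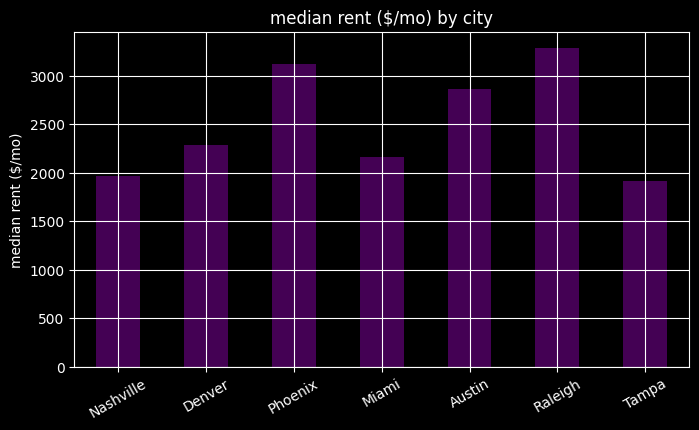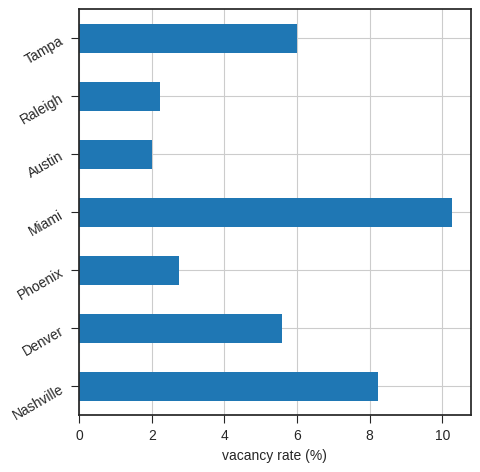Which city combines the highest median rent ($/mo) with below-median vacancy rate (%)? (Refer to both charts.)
Chart 2 median vacancy rate (%) ≈ 6; below-median cities: Phoenix, Austin, Raleigh. Among those, Raleigh has the highest median rent ($/mo) (≈ 3500).

Raleigh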